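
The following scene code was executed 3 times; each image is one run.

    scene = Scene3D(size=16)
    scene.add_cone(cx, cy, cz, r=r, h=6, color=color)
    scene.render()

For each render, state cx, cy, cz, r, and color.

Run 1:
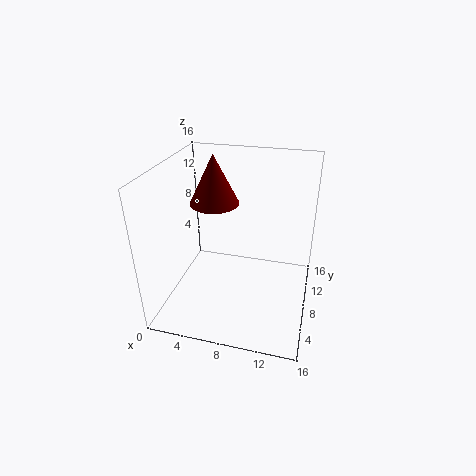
cx = 4, cy = 12, cz = 10, r = 3, color = 'maroon'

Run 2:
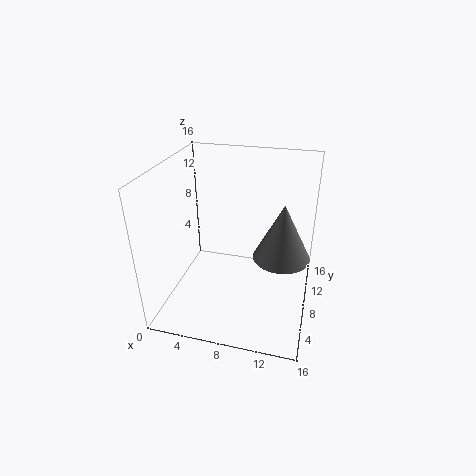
cx = 13, cy = 7, cz = 7, r = 3, color = 'gray'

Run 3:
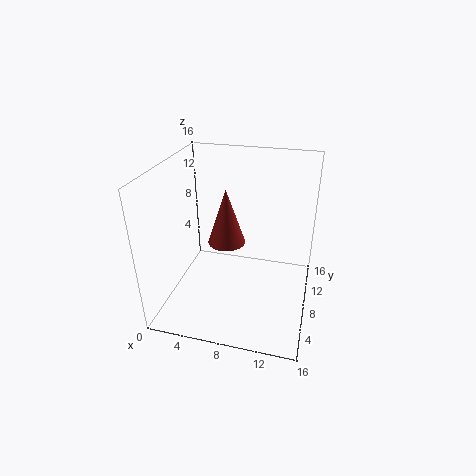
cx = 7, cy = 7, cz = 8, r = 2, color = 'brown'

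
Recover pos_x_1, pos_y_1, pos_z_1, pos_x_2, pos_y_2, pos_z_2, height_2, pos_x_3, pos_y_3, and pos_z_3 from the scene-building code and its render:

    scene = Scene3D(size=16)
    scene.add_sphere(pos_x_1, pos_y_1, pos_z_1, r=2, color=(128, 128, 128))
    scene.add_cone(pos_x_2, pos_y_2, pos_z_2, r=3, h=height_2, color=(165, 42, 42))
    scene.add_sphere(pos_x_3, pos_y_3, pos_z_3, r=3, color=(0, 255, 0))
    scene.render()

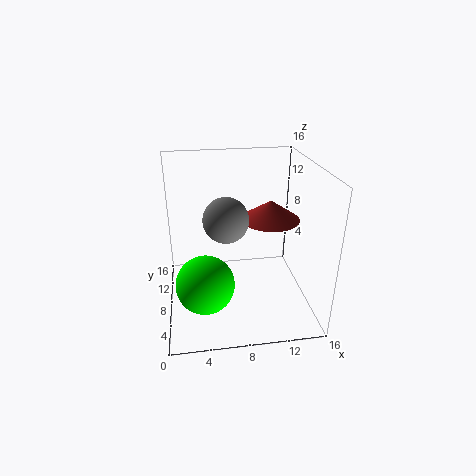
pos_x_1 = 6
pos_y_1 = 2
pos_z_1 = 13
pos_x_2 = 11
pos_y_2 = 6
pos_z_2 = 11
height_2 = 2
pos_x_3 = 4
pos_y_3 = 4
pos_z_3 = 5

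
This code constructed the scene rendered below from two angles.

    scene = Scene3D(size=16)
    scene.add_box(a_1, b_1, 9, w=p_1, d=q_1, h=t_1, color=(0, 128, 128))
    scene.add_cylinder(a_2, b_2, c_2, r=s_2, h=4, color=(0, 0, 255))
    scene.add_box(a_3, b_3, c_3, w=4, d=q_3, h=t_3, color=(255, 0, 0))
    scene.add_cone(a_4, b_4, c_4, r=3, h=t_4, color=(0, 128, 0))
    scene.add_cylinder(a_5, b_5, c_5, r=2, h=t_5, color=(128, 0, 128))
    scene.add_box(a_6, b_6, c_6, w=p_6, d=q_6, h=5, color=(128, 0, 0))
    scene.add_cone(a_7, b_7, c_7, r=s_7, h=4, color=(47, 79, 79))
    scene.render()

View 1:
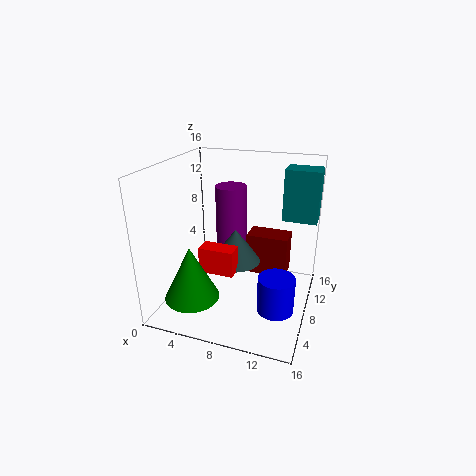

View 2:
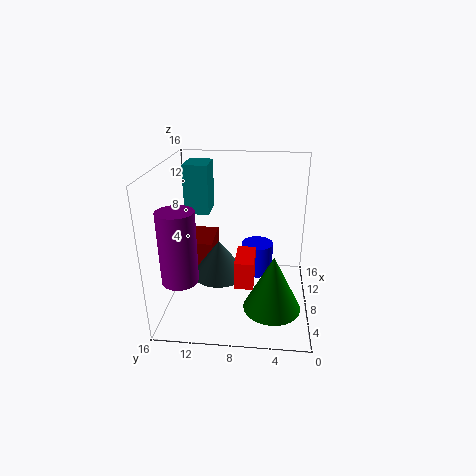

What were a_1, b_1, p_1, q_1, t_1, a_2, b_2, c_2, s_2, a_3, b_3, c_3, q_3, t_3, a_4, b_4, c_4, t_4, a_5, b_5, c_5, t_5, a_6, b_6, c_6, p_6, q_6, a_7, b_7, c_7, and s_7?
a_1 = 12; b_1 = 12; p_1 = 4; q_1 = 3; t_1 = 6; a_2 = 13; b_2 = 6; c_2 = 1; s_2 = 2; a_3 = 4; b_3 = 6; c_3 = 4; q_3 = 2; t_3 = 3; a_4 = 4; b_4 = 4; c_4 = 2; t_4 = 6; a_5 = 5; b_5 = 14; c_5 = 4; t_5 = 8; a_6 = 8; b_6 = 11; c_6 = 2; p_6 = 5; q_6 = 3; a_7 = 7; b_7 = 10; c_7 = 4; s_7 = 3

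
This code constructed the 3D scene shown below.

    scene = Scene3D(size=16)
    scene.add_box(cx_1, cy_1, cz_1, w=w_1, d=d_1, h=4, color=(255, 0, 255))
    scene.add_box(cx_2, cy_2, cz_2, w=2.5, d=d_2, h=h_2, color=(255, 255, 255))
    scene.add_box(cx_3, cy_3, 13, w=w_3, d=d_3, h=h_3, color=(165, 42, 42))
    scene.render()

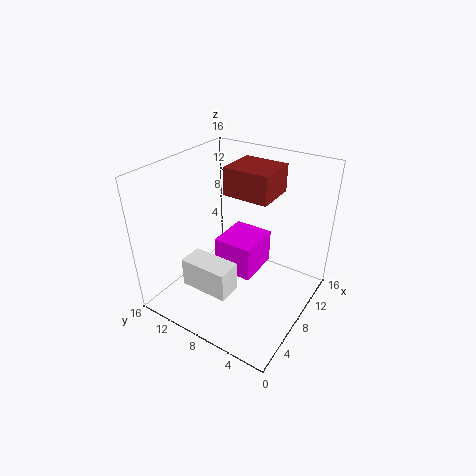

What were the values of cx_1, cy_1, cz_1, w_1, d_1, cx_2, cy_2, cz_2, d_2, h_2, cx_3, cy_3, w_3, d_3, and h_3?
cx_1 = 7; cy_1 = 6; cz_1 = 3.5; w_1 = 5; d_1 = 4.5; cx_2 = 1.5; cy_2 = 5.5; cz_2 = 5; d_2 = 5; h_2 = 3; cx_3 = 7.5; cy_3 = 4.5; w_3 = 4.5; d_3 = 5; h_3 = 3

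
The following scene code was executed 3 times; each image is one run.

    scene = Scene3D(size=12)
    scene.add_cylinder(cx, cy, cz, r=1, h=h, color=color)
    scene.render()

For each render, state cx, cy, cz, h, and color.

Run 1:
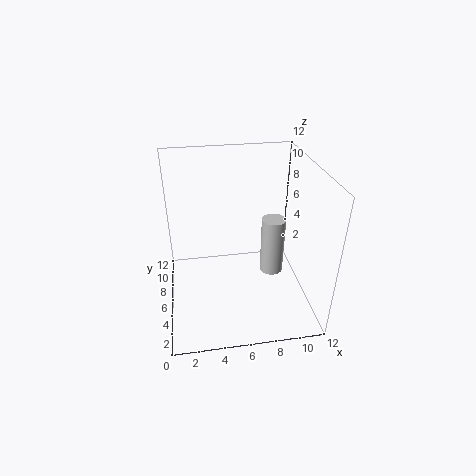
cx = 9; cy = 6; cz = 2.5; h = 5; color = 'lightgray'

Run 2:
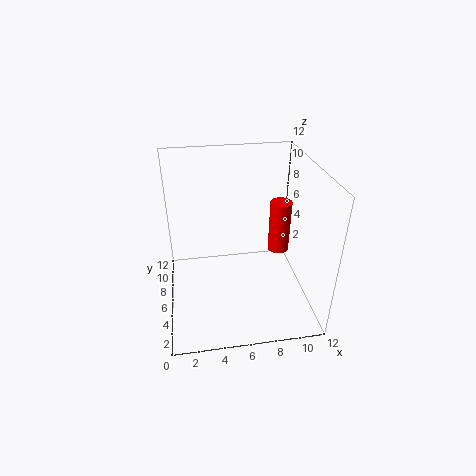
cx = 10.5; cy = 9; cz = 2.5; h = 5; color = 'red'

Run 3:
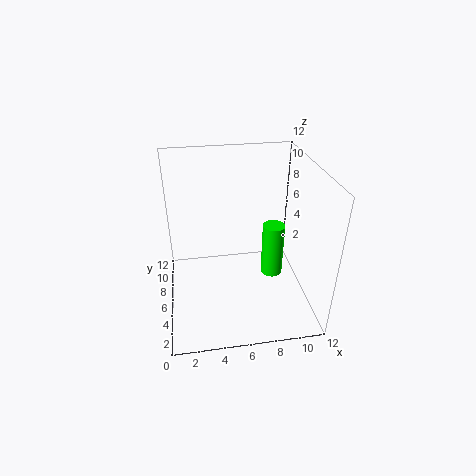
cx = 9.5; cy = 7.5; cz = 1; h = 5; color = 'lime'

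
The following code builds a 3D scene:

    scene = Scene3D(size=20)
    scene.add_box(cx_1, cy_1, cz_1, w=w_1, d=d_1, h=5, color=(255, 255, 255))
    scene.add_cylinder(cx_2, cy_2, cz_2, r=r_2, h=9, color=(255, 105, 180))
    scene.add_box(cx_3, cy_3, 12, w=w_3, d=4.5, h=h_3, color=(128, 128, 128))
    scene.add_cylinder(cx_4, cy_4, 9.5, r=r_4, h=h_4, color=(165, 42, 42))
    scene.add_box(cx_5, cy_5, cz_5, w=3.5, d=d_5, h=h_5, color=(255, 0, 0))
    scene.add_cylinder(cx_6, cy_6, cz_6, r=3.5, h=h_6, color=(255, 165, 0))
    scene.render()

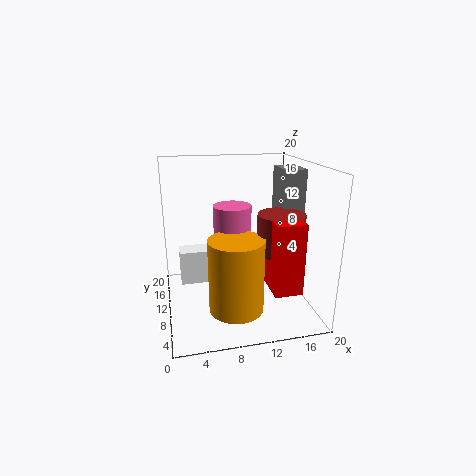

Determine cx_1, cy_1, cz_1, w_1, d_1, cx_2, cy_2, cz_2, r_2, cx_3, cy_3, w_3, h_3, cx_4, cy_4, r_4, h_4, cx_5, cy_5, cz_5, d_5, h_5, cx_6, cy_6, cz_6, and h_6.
cx_1 = 2
cy_1 = 12
cz_1 = 2.5
w_1 = 5.5
d_1 = 3
cx_2 = 9
cy_2 = 9
cz_2 = 6
r_2 = 2.5
cx_3 = 15.5
cy_3 = 7.5
w_3 = 3
h_3 = 7.5
cx_4 = 14.5
cy_4 = 5.5
r_4 = 3
h_4 = 5
cx_5 = 12.5
cy_5 = 1
cz_5 = 5.5
d_5 = 5
h_5 = 9
cx_6 = 8.5
cy_6 = 4.5
cz_6 = 2.5
h_6 = 9.5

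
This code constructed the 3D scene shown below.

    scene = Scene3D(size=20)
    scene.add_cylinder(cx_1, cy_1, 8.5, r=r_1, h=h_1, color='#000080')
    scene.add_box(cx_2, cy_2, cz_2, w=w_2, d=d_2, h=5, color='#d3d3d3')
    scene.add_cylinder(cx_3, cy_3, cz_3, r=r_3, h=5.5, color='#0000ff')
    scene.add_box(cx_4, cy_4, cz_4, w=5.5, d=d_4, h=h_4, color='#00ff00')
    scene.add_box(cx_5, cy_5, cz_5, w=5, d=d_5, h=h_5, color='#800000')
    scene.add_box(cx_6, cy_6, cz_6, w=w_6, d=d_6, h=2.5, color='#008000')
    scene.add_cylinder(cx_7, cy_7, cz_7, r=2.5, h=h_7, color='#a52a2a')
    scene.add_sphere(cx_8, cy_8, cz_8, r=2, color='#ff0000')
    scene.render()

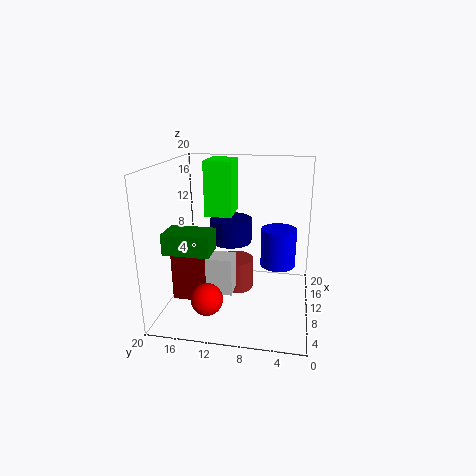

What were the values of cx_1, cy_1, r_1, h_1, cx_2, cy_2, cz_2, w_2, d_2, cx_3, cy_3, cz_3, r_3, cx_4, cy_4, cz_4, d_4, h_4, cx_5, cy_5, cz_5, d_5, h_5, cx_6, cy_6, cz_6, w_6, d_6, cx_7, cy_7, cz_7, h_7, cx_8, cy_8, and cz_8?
cx_1 = 12.5, cy_1 = 11.5, r_1 = 3, h_1 = 3.5, cx_2 = 5.5, cy_2 = 10, cz_2 = 3.5, w_2 = 3, d_2 = 5.5, cx_3 = 12, cy_3 = 4.5, cz_3 = 5.5, r_3 = 2.5, cx_4 = 12.5, cy_4 = 11.5, cz_4 = 12, d_4 = 4, h_4 = 8, cx_5 = 5, cy_5 = 13.5, cz_5 = 2.5, d_5 = 4.5, h_5 = 6.5, cx_6 = 0.5, cy_6 = 11.5, cz_6 = 11, w_6 = 3.5, d_6 = 5.5, cx_7 = 11, cy_7 = 10.5, cz_7 = 2, h_7 = 4.5, cx_8 = 2.5, cy_8 = 12.5, cz_8 = 4.5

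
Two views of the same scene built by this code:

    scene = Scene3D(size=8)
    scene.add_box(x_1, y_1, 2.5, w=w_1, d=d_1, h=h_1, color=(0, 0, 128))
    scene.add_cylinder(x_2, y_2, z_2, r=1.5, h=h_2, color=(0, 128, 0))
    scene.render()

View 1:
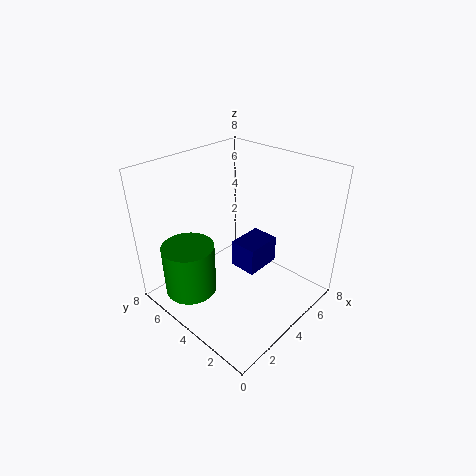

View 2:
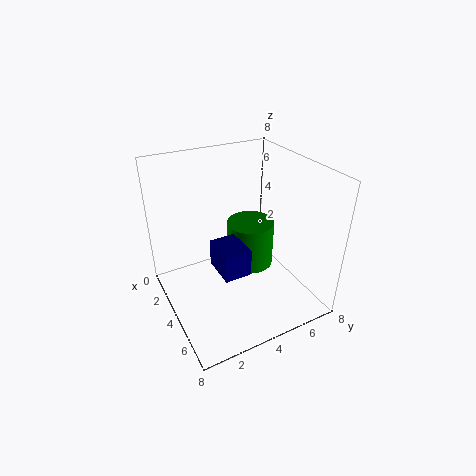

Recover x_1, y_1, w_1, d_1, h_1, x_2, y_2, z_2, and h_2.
x_1 = 3.5, y_1 = 2.5, w_1 = 2, d_1 = 1.5, h_1 = 1.5, x_2 = 2, y_2 = 6, z_2 = 0.5, h_2 = 3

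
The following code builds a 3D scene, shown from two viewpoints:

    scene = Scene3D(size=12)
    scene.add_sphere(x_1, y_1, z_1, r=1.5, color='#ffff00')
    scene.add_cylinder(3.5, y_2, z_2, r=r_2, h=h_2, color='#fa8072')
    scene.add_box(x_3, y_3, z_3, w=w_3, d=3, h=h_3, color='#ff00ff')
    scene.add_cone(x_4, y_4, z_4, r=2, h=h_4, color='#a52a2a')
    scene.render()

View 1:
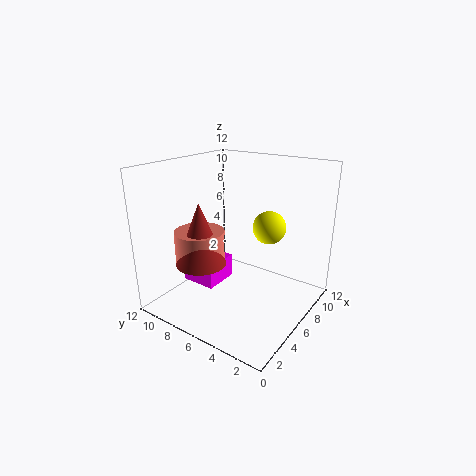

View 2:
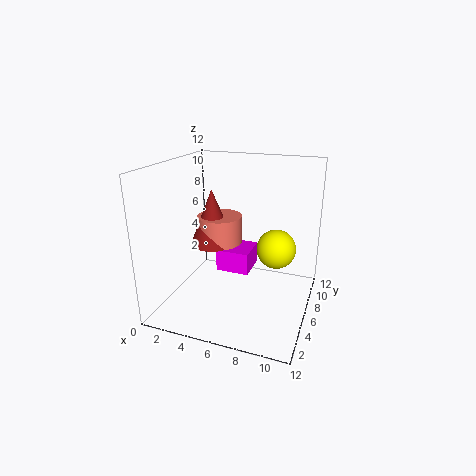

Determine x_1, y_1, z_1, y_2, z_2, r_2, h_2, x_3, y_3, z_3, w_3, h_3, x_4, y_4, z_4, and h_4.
x_1 = 9.5, y_1 = 5, z_1 = 6, y_2 = 8, z_2 = 4.5, r_2 = 2, h_2 = 2.5, x_3 = 3.5, y_3 = 7, z_3 = 2, w_3 = 3, h_3 = 2, x_4 = 3, y_4 = 7.5, z_4 = 4.5, h_4 = 5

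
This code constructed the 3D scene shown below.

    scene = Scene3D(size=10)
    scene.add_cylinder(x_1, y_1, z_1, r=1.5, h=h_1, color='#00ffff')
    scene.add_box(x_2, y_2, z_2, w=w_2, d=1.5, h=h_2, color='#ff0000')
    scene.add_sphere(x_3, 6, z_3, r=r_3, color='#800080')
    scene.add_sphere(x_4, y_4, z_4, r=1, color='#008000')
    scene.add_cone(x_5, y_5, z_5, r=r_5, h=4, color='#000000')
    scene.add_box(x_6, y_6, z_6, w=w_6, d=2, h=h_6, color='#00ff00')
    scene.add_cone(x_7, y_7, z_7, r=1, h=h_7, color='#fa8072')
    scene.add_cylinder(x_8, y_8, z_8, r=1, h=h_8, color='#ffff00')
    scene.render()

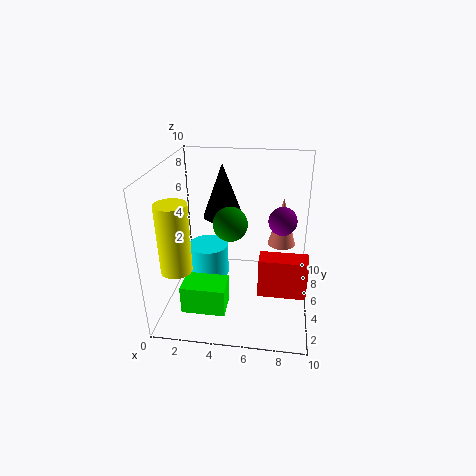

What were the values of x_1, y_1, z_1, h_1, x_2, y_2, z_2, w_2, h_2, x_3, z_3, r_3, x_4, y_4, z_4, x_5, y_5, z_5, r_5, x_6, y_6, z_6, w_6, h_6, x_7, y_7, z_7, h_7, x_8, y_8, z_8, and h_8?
x_1 = 2.5; y_1 = 6.5; z_1 = 1; h_1 = 2.5; x_2 = 6.5; y_2 = 4.5; z_2 = 0.5; w_2 = 3.5; h_2 = 3; x_3 = 8; z_3 = 6; r_3 = 1; x_4 = 5; y_4 = 2; z_4 = 7.5; x_5 = 3.5; y_5 = 7.5; z_5 = 5.5; r_5 = 1.5; x_6 = 1.5; y_6 = 2; z_6 = 0.5; w_6 = 3; h_6 = 2; x_7 = 8; y_7 = 6.5; z_7 = 4; h_7 = 3.5; x_8 = 1.5; y_8 = 2; z_8 = 4; h_8 = 4.5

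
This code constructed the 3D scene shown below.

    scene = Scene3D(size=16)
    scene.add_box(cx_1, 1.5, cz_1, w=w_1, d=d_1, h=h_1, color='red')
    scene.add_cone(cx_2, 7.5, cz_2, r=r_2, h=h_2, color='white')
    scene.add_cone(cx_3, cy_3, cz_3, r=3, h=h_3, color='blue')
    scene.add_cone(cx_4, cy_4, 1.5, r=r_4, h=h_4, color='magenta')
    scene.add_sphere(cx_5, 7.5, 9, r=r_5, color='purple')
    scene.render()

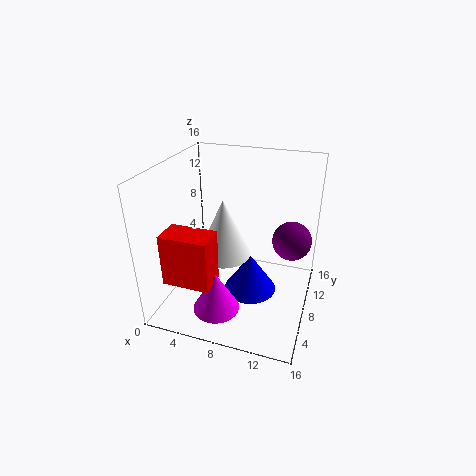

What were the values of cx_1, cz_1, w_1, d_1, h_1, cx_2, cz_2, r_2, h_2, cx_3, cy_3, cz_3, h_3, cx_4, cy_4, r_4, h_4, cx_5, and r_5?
cx_1 = 2
cz_1 = 5
w_1 = 5
d_1 = 3
h_1 = 5.5
cx_2 = 6.5
cz_2 = 6
r_2 = 3
h_2 = 6.5
cx_3 = 9.5
cy_3 = 8
cz_3 = 1.5
h_3 = 4.5
cx_4 = 7
cy_4 = 3.5
r_4 = 2.5
h_4 = 4.5
cx_5 = 14
r_5 = 2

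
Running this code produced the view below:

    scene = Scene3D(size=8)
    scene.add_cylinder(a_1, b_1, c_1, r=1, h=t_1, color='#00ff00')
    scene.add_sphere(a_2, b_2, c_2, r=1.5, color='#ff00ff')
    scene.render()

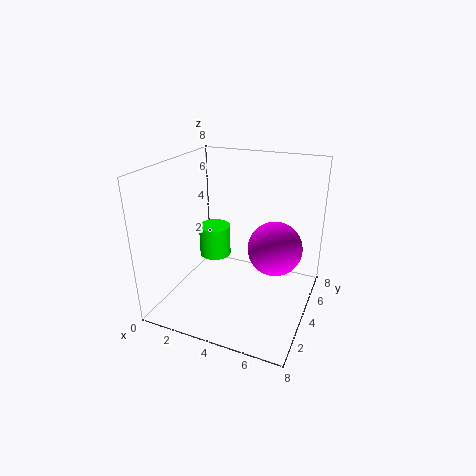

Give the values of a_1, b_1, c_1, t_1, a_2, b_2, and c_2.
a_1 = 1.5
b_1 = 6
c_1 = 1.5
t_1 = 2
a_2 = 6
b_2 = 4.5
c_2 = 3.5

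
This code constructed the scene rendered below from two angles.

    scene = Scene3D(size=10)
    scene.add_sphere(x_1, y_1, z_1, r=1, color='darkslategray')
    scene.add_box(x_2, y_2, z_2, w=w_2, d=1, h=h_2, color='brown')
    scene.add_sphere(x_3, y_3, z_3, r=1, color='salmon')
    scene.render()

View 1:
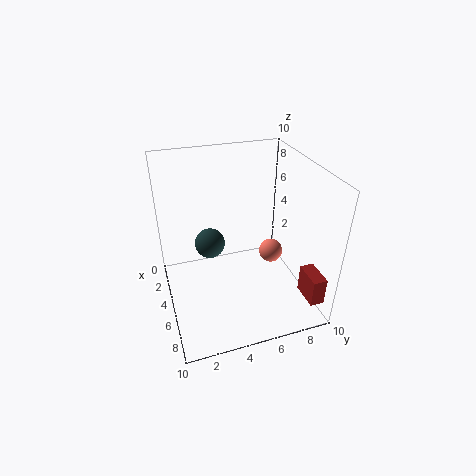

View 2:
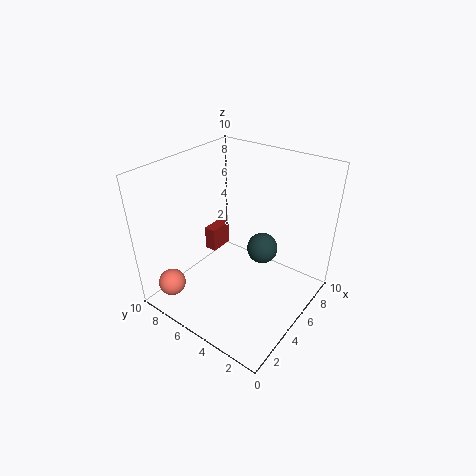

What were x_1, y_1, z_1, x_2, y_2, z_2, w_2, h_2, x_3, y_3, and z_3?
x_1 = 5, y_1 = 3, z_1 = 5, x_2 = 7, y_2 = 9, z_2 = 1, w_2 = 2, h_2 = 2, x_3 = 2, y_3 = 9, z_3 = 1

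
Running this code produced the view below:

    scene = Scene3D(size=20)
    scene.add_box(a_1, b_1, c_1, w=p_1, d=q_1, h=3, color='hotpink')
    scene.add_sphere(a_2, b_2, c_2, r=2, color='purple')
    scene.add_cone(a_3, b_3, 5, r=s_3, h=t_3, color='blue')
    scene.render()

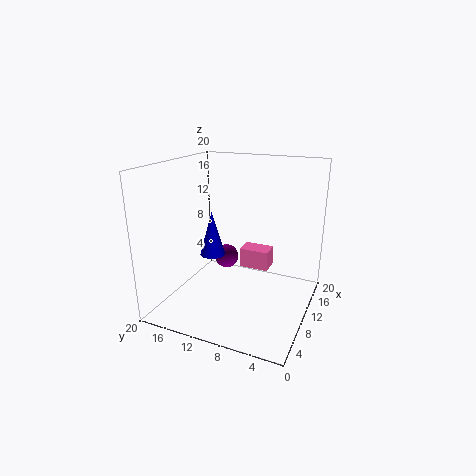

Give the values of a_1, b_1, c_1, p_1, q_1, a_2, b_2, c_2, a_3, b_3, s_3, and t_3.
a_1 = 14; b_1 = 7; c_1 = 3.5; p_1 = 3; q_1 = 4.5; a_2 = 17.5; b_2 = 15.5; c_2 = 3; a_3 = 13.5; b_3 = 16; s_3 = 2; t_3 = 7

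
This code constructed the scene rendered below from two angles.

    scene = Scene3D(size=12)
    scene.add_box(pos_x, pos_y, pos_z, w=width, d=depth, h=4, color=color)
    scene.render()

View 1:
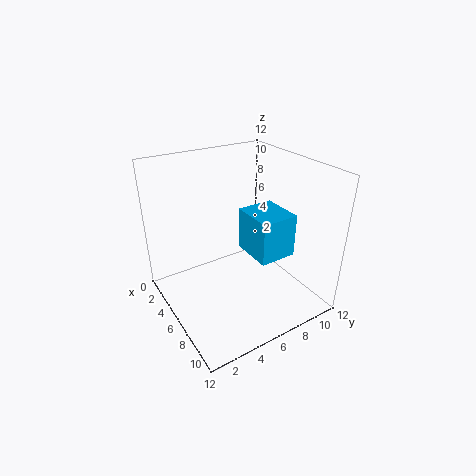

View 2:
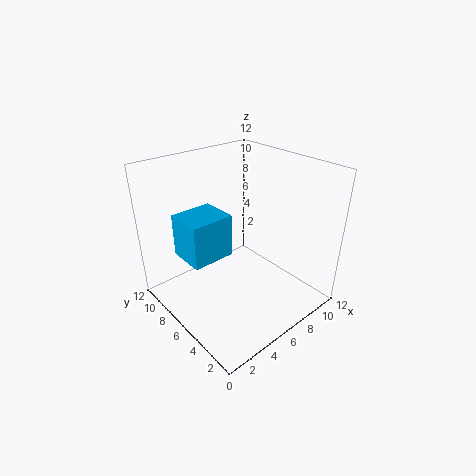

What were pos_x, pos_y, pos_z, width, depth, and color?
pos_x = 3, pos_y = 8, pos_z = 3, width = 4, depth = 3.5, color = 'deepskyblue'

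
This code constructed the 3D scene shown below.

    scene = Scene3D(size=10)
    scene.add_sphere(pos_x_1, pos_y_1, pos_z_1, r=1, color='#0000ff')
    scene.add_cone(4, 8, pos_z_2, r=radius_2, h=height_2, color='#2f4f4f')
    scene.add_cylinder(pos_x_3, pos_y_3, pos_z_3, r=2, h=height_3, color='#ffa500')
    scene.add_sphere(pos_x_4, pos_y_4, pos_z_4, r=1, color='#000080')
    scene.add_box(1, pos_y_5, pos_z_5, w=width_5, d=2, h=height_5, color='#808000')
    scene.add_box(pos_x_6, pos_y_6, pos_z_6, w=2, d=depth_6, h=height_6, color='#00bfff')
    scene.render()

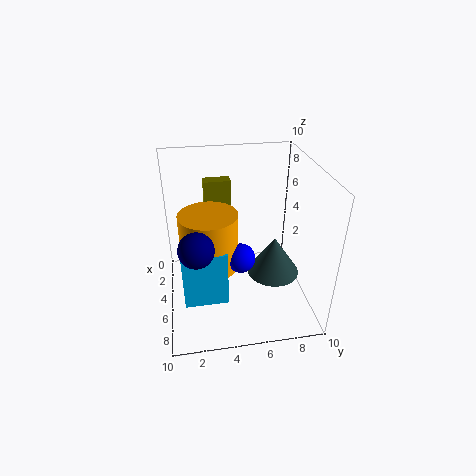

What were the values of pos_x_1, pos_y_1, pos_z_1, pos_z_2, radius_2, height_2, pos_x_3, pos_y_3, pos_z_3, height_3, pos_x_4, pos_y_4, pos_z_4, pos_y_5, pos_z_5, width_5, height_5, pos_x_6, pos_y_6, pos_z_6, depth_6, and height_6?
pos_x_1 = 6; pos_y_1 = 5; pos_z_1 = 4; pos_z_2 = 1; radius_2 = 2; height_2 = 3; pos_x_3 = 5; pos_y_3 = 3; pos_z_3 = 3; height_3 = 4; pos_x_4 = 9; pos_y_4 = 2; pos_z_4 = 7; pos_y_5 = 3; pos_z_5 = 6; width_5 = 1; height_5 = 2; pos_x_6 = 5; pos_y_6 = 1; pos_z_6 = 1; depth_6 = 3; height_6 = 4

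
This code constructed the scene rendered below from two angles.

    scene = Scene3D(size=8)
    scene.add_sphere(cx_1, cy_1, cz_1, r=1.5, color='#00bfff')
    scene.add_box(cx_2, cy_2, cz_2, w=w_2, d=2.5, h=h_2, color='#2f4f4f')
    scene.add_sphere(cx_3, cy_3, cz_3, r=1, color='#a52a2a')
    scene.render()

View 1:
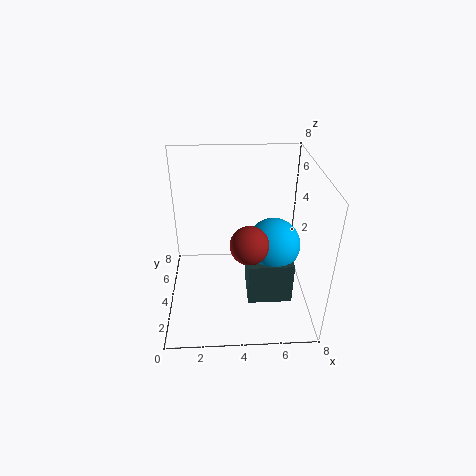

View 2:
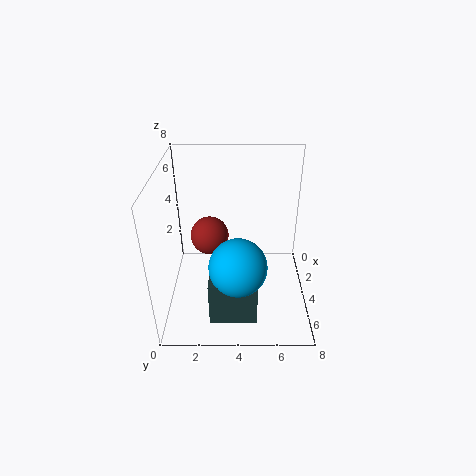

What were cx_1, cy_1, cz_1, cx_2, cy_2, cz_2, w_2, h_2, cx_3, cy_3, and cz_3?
cx_1 = 6; cy_1 = 4; cz_1 = 3.5; cx_2 = 4.5; cy_2 = 2.5; cz_2 = 0.5; w_2 = 2.5; h_2 = 2.5; cx_3 = 4.5; cy_3 = 2.5; cz_3 = 4.5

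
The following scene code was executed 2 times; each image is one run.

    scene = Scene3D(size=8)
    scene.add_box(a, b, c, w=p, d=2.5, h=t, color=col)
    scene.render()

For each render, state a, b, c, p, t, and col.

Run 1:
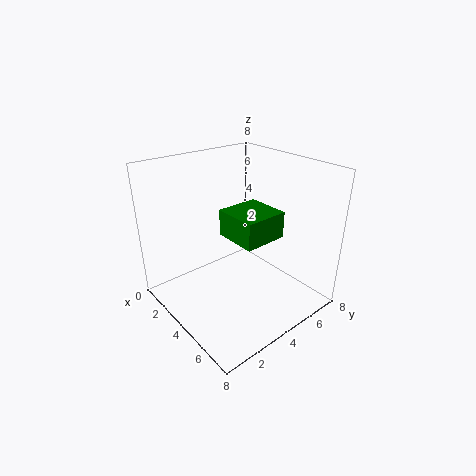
a = 3
b = 3.5
c = 4
p = 2.5
t = 1.5
col = 'green'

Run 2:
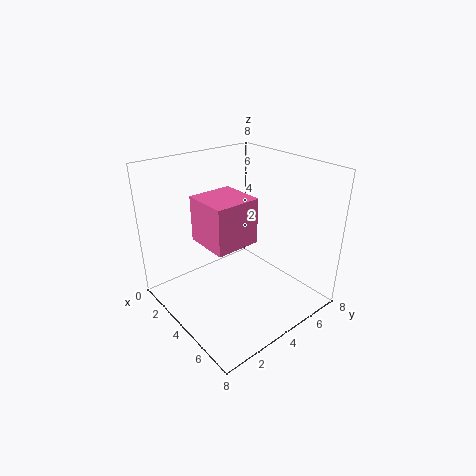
a = 2.5
b = 2
c = 4
p = 2.5
t = 2.5
col = 'hotpink'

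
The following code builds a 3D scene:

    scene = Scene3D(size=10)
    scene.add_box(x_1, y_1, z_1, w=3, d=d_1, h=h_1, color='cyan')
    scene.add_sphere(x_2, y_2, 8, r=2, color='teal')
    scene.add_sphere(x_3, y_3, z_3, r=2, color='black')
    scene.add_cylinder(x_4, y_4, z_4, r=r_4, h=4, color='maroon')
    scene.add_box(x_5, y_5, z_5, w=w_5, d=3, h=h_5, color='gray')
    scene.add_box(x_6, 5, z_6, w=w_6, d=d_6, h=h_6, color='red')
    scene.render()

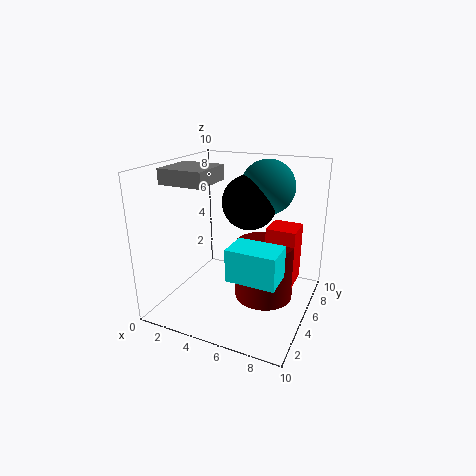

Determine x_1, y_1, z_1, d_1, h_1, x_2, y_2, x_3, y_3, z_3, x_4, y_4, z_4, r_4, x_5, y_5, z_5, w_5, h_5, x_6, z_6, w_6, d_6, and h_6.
x_1 = 6
y_1 = 1
z_1 = 4
d_1 = 2
h_1 = 2
x_2 = 6
y_2 = 8
x_3 = 5
y_3 = 7
z_3 = 7
x_4 = 7
y_4 = 5
z_4 = 1
r_4 = 2
x_5 = 1
y_5 = 2
z_5 = 9
w_5 = 3
h_5 = 1
x_6 = 7
z_6 = 2
w_6 = 2
d_6 = 2
h_6 = 4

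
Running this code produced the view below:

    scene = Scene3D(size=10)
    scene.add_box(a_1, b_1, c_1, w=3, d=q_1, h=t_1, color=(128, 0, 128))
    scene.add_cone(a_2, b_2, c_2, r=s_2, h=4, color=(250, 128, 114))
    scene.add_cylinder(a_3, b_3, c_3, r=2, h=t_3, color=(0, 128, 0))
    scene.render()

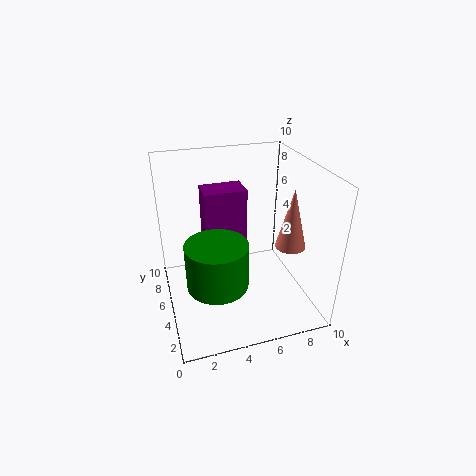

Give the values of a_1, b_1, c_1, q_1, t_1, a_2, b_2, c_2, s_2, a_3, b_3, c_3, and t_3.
a_1 = 3
b_1 = 6
c_1 = 4
q_1 = 2
t_1 = 4
a_2 = 8
b_2 = 3
c_2 = 5
s_2 = 1
a_3 = 3
b_3 = 3
c_3 = 3
t_3 = 3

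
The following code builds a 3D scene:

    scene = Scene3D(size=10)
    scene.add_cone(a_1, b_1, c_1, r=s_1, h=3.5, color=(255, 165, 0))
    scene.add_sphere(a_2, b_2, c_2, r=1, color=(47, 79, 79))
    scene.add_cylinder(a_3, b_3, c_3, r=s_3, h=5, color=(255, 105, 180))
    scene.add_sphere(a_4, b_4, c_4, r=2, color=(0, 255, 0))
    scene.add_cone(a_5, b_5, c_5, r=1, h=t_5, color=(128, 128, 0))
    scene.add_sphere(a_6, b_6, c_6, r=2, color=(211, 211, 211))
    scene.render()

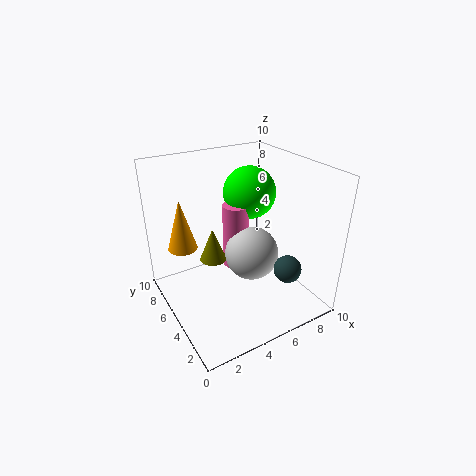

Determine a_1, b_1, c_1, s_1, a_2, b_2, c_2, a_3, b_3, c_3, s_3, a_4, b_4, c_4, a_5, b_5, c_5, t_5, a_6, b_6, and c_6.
a_1 = 1.5; b_1 = 6.5; c_1 = 4.5; s_1 = 1; a_2 = 8; b_2 = 3; c_2 = 2.5; a_3 = 6; b_3 = 7; c_3 = 1.5; s_3 = 1; a_4 = 7.5; b_4 = 7.5; c_4 = 7; a_5 = 4; b_5 = 7; c_5 = 2.5; t_5 = 2.5; a_6 = 6.5; b_6 = 5.5; c_6 = 3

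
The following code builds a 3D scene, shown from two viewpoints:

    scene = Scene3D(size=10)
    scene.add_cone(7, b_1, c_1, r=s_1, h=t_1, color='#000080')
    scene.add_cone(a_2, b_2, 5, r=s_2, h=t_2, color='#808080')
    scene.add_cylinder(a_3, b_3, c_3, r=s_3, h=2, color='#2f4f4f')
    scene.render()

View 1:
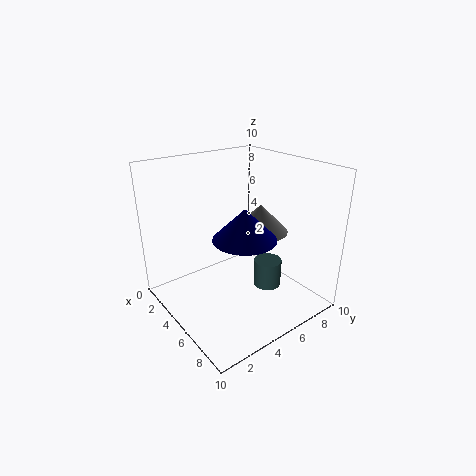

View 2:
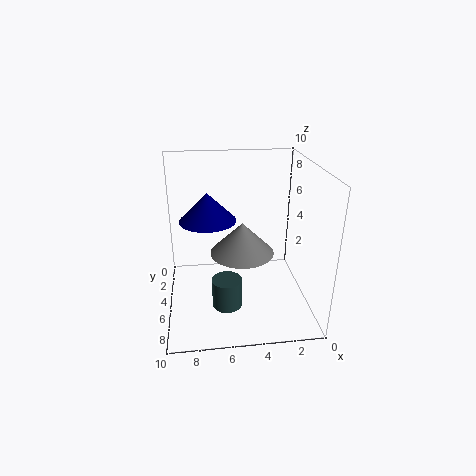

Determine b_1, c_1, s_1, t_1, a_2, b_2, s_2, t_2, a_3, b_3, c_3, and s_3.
b_1 = 4
c_1 = 6
s_1 = 2
t_1 = 2
a_2 = 5
b_2 = 7
s_2 = 2
t_2 = 2
a_3 = 6
b_3 = 7
c_3 = 1
s_3 = 1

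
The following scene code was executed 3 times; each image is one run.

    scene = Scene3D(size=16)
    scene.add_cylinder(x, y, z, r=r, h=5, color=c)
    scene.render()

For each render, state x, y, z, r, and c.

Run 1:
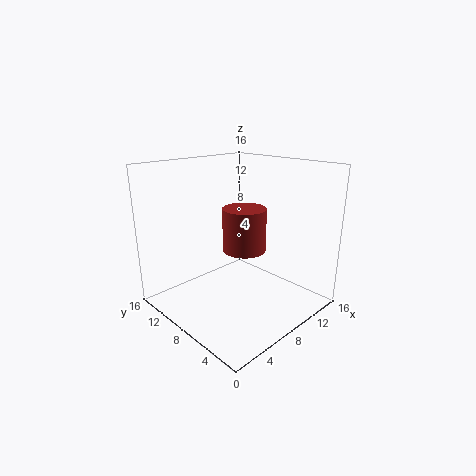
x = 9.5, y = 8.5, z = 6, r = 2.5, c = 'brown'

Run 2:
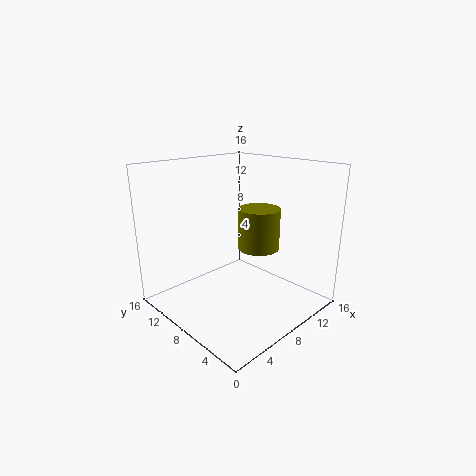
x = 12, y = 8.5, z = 5.5, r = 2.5, c = 'olive'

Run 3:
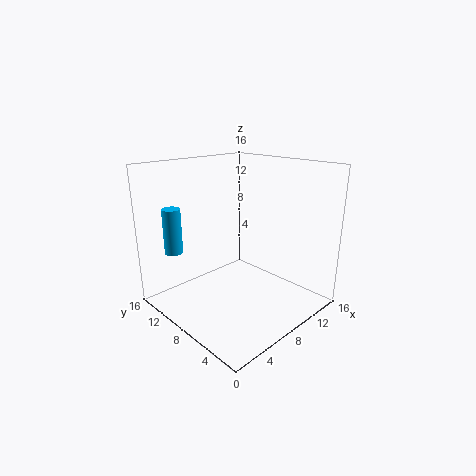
x = 2.5, y = 12.5, z = 6.5, r = 1, c = 'deepskyblue'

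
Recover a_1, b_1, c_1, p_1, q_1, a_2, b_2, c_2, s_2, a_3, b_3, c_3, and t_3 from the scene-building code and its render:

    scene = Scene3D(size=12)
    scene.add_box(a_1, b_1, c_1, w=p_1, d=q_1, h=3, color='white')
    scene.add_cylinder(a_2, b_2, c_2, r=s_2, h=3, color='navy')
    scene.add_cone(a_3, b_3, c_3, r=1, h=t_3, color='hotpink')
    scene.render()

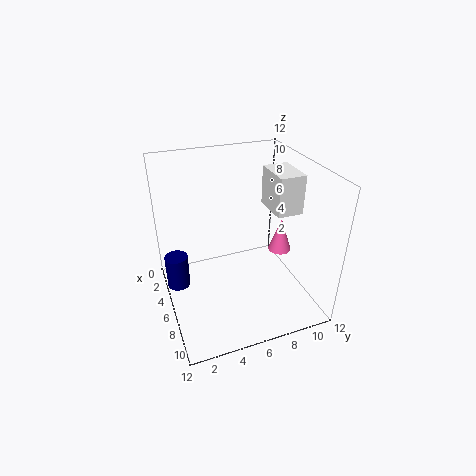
a_1 = 6, b_1 = 8, c_1 = 9, p_1 = 3, q_1 = 2, a_2 = 4, b_2 = 1, c_2 = 1, s_2 = 1, a_3 = 6, b_3 = 10, c_3 = 4, t_3 = 3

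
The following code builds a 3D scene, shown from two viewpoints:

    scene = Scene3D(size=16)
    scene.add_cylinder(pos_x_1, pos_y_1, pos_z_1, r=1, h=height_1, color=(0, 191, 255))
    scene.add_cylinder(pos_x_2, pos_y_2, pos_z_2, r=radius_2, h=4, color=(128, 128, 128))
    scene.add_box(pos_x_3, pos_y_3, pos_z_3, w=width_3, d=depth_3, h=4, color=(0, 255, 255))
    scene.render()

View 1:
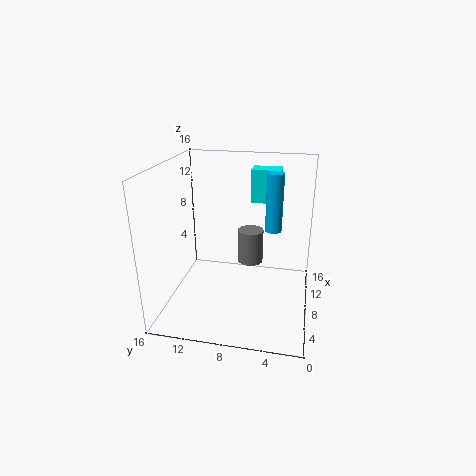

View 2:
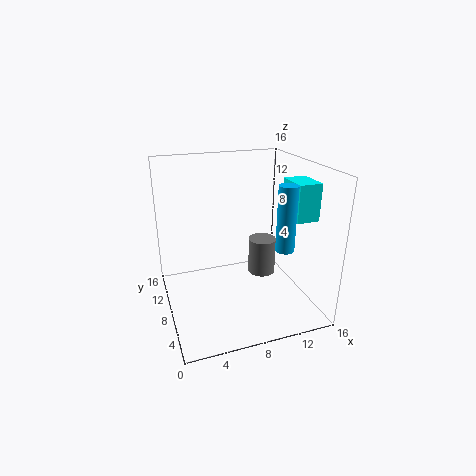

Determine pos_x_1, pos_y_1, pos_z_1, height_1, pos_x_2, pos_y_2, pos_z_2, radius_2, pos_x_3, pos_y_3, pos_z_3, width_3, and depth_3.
pos_x_1 = 12, pos_y_1 = 4.5, pos_z_1 = 7.5, height_1 = 7, pos_x_2 = 10.5, pos_y_2 = 7, pos_z_2 = 4, radius_2 = 1.5, pos_x_3 = 13, pos_y_3 = 4, pos_z_3 = 10.5, width_3 = 2.5, depth_3 = 3.5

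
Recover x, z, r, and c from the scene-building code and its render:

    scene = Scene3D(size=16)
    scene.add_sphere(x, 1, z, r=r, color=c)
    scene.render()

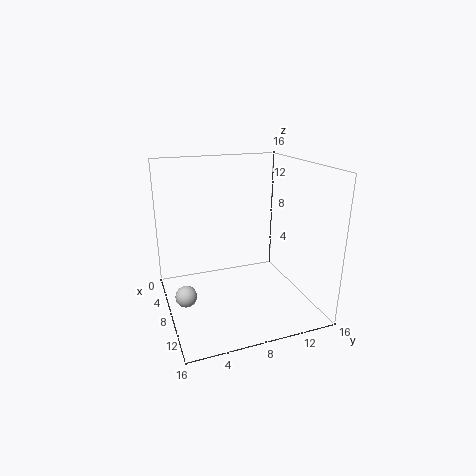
x = 13; z = 5; r = 1; c = 'lightgray'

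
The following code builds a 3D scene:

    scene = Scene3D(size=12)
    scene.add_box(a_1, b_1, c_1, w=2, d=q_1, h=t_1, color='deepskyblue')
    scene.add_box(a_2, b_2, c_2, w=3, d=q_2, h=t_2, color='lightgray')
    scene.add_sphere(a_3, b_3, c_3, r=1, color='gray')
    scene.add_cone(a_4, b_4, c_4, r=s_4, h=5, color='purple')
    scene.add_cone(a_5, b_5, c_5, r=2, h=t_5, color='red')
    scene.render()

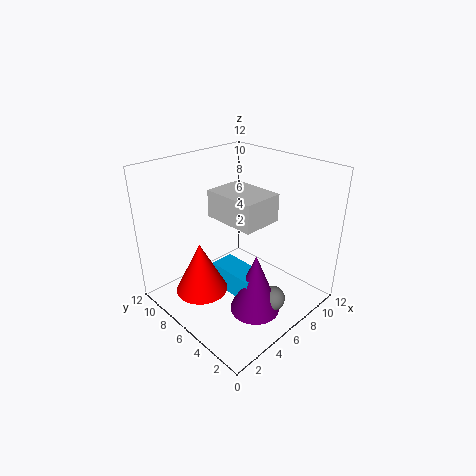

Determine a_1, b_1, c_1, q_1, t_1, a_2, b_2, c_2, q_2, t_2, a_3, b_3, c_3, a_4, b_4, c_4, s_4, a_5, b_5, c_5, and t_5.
a_1 = 4, b_1 = 3, c_1 = 2, q_1 = 4, t_1 = 2, a_2 = 3, b_2 = 2, c_2 = 9, q_2 = 4, t_2 = 2, a_3 = 6, b_3 = 2, c_3 = 2, a_4 = 5, b_4 = 3, c_4 = 1, s_4 = 2, a_5 = 2, b_5 = 6, c_5 = 3, t_5 = 4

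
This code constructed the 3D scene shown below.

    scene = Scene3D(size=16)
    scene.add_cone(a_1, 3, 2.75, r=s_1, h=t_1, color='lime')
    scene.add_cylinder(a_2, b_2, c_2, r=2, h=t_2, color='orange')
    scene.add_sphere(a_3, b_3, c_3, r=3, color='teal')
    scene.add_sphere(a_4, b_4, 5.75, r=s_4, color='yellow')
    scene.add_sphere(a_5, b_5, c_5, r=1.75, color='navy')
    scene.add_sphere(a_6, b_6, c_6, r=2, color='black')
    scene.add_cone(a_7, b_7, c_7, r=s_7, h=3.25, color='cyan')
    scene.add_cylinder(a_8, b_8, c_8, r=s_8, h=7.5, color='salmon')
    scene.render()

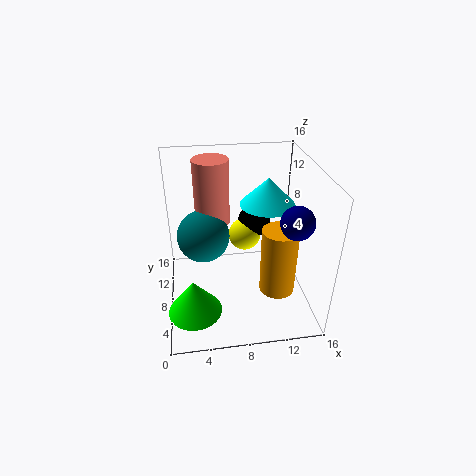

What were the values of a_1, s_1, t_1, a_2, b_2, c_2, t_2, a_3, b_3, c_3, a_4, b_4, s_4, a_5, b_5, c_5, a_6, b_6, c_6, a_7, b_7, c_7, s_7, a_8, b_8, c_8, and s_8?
a_1 = 2.75
s_1 = 2.75
t_1 = 3.75
a_2 = 12.25
b_2 = 6
c_2 = 2
t_2 = 7.75
a_3 = 4.25
b_3 = 9.75
c_3 = 7.5
a_4 = 9.5
b_4 = 12.25
s_4 = 2
a_5 = 13.5
b_5 = 4.75
c_5 = 11.25
a_6 = 10.75
b_6 = 12.75
c_6 = 7.25
a_7 = 12
b_7 = 11.25
c_7 = 10.25
s_7 = 3.25
a_8 = 5.5
b_8 = 11.25
c_8 = 8.5
s_8 = 2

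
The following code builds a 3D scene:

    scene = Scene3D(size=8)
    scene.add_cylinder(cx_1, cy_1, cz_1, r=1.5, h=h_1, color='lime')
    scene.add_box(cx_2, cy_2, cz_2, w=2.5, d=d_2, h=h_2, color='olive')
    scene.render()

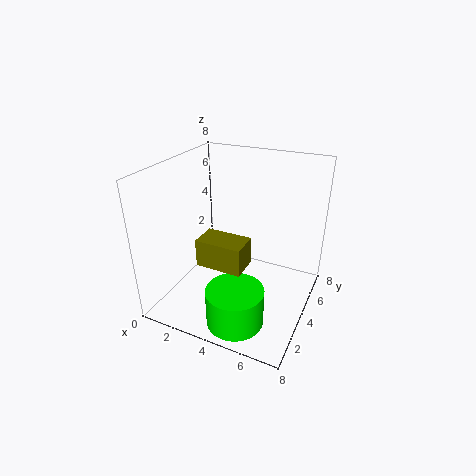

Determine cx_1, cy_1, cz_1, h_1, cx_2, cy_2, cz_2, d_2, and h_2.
cx_1 = 5; cy_1 = 1.5; cz_1 = 0.5; h_1 = 2; cx_2 = 2.5; cy_2 = 2; cz_2 = 3; d_2 = 1.5; h_2 = 1.5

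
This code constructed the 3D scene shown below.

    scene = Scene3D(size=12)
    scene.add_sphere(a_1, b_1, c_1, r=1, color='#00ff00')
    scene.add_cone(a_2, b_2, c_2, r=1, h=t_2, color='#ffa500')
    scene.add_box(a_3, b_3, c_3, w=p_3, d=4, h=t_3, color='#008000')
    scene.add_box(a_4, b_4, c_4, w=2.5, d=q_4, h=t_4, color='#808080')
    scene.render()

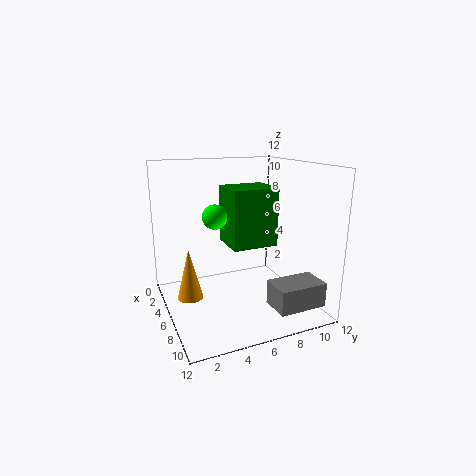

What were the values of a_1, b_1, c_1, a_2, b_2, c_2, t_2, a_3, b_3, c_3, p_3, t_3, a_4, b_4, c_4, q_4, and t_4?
a_1 = 6
b_1 = 4
c_1 = 8
a_2 = 7
b_2 = 1.5
c_2 = 2
t_2 = 4
a_3 = 3
b_3 = 5.5
c_3 = 5
p_3 = 3.5
t_3 = 5
a_4 = 8.5
b_4 = 7.5
c_4 = 1
q_4 = 4
t_4 = 2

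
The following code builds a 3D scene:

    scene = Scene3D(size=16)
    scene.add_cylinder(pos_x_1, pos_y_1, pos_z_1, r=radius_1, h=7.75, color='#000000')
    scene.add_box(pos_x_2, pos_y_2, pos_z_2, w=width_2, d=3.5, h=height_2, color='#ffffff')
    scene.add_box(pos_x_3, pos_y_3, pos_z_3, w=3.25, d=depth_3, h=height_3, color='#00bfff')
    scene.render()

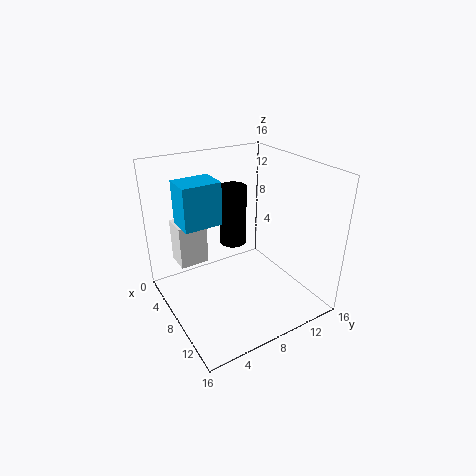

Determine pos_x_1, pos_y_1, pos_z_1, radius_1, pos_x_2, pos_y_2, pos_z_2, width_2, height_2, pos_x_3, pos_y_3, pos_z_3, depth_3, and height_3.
pos_x_1 = 2.25
pos_y_1 = 10.75
pos_z_1 = 4
radius_1 = 1.75
pos_x_2 = 0.75
pos_y_2 = 2.75
pos_z_2 = 3.25
width_2 = 3
height_2 = 5.25
pos_x_3 = 4
pos_y_3 = 2.25
pos_z_3 = 9.75
depth_3 = 4.25
height_3 = 4.75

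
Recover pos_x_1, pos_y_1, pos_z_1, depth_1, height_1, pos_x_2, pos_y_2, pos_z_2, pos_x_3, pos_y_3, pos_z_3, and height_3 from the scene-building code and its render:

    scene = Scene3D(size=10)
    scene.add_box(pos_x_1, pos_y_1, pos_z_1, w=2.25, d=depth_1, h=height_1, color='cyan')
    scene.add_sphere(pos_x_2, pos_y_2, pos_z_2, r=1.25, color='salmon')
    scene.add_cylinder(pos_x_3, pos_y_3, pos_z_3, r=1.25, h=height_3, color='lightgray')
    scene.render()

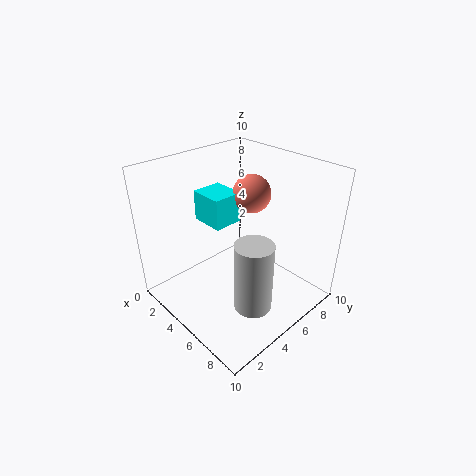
pos_x_1 = 3, pos_y_1 = 3, pos_z_1 = 6.5, depth_1 = 2, height_1 = 2, pos_x_2 = 5.5, pos_y_2 = 5.75, pos_z_2 = 8.25, pos_x_3 = 7.75, pos_y_3 = 3.75, pos_z_3 = 1.5, height_3 = 4.75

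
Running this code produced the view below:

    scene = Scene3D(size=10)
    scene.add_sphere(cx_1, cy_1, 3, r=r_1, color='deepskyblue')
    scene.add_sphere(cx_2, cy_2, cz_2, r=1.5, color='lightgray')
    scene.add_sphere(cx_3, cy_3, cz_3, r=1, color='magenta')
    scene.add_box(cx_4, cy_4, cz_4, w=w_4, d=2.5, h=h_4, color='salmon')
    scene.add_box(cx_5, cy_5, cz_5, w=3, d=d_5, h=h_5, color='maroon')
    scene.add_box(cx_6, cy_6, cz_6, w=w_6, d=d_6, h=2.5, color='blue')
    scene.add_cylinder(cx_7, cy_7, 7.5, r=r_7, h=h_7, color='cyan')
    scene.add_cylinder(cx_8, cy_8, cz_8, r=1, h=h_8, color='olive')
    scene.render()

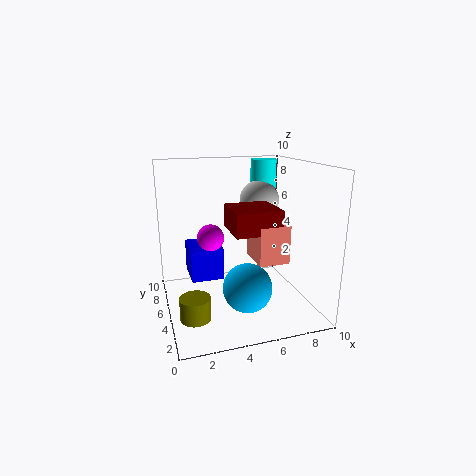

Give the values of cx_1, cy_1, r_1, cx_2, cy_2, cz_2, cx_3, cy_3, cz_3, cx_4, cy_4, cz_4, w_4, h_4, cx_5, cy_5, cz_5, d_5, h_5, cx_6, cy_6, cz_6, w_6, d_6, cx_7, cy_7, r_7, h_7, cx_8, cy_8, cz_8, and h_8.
cx_1 = 4.5
cy_1 = 1.5
r_1 = 1.5
cx_2 = 7.5
cy_2 = 7.5
cz_2 = 7
cx_3 = 3.5
cy_3 = 7
cz_3 = 4.5
cx_4 = 5.5
cy_4 = 2
cz_4 = 4
w_4 = 2
h_4 = 2.5
cx_5 = 4
cy_5 = 2
cz_5 = 6
d_5 = 3
h_5 = 1.5
cx_6 = 2
cy_6 = 7
cz_6 = 1
w_6 = 2.5
d_6 = 3
cx_7 = 8
cy_7 = 8
r_7 = 1
h_7 = 2.5
cx_8 = 1.5
cy_8 = 3
cz_8 = 0.5
h_8 = 1.5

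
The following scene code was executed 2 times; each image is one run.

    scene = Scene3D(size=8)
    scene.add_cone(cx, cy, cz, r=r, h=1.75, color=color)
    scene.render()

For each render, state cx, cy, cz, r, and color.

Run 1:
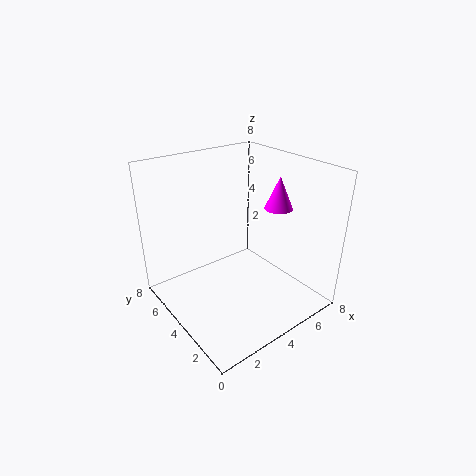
cx = 5.75, cy = 2.75, cz = 5.75, r = 0.75, color = 'magenta'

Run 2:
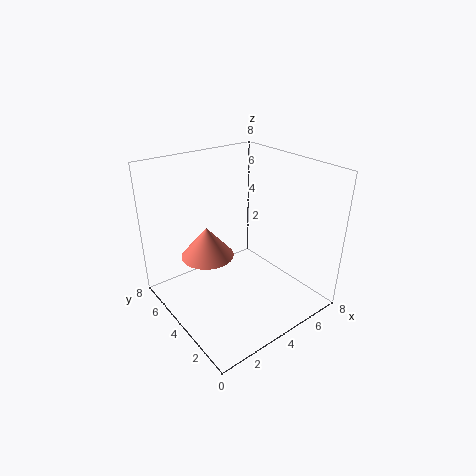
cx = 2.75, cy = 5.25, cz = 2.75, r = 1.5, color = 'salmon'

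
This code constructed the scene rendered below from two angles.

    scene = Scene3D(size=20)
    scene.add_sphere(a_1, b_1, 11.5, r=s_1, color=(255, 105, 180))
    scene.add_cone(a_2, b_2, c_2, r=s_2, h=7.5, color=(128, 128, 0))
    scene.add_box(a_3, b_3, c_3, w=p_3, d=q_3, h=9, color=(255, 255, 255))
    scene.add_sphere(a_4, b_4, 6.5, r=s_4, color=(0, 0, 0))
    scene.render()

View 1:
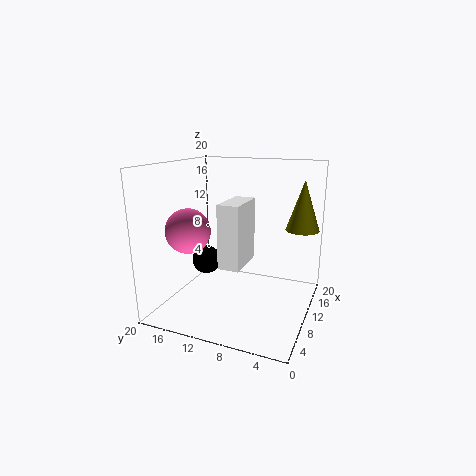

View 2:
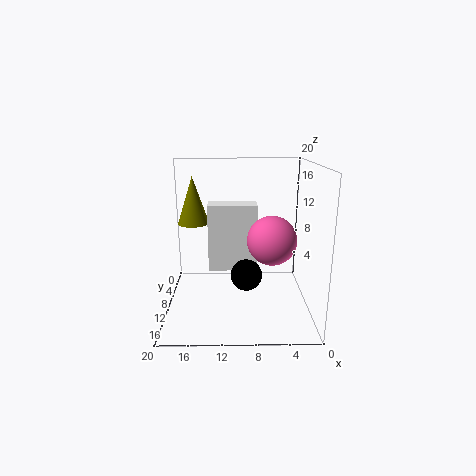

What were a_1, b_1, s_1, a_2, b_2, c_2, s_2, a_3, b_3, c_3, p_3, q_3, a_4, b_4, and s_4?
a_1 = 6; b_1 = 15.5; s_1 = 3; a_2 = 17; b_2 = 2.5; c_2 = 10; s_2 = 2.5; a_3 = 7.5; b_3 = 9; c_3 = 6; p_3 = 6.5; q_3 = 3; a_4 = 9; b_4 = 14.5; s_4 = 2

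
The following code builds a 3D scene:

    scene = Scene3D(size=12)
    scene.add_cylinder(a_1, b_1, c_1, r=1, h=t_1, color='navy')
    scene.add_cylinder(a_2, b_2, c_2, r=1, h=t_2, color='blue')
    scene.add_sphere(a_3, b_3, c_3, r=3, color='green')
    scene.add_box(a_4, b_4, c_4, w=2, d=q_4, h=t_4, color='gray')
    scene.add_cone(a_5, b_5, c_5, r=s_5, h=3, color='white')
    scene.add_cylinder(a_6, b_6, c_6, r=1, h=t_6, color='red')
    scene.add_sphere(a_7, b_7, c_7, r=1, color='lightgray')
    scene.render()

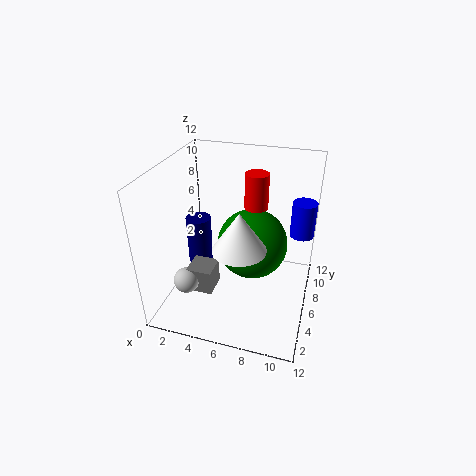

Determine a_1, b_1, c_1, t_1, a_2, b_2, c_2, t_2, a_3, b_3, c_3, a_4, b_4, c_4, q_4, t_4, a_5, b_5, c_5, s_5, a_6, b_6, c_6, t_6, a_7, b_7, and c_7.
a_1 = 3, b_1 = 5, c_1 = 4, t_1 = 4, a_2 = 11, b_2 = 8, c_2 = 6, t_2 = 3, a_3 = 7, b_3 = 7, c_3 = 5, a_4 = 3, b_4 = 2, c_4 = 3, q_4 = 2, t_4 = 2, a_5 = 7, b_5 = 3, c_5 = 7, s_5 = 2, a_6 = 7, b_6 = 8, c_6 = 8, t_6 = 3, a_7 = 3, b_7 = 2, c_7 = 4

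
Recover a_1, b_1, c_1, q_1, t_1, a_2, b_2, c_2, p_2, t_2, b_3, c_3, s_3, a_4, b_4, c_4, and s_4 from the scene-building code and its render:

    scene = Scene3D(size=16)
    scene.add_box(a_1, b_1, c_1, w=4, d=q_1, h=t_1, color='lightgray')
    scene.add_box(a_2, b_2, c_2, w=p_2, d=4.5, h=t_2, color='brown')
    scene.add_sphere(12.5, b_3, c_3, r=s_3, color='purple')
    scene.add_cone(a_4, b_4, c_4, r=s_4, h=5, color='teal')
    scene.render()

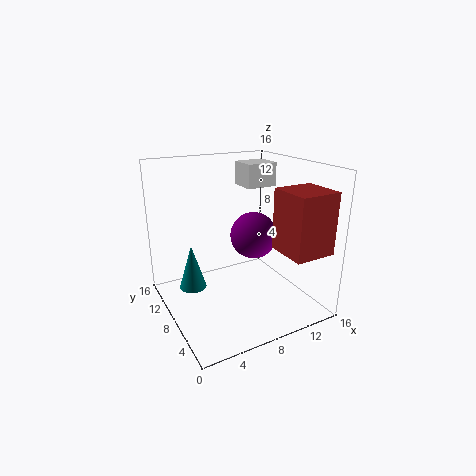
a_1 = 12, b_1 = 12.5, c_1 = 12, q_1 = 3.5, t_1 = 3, a_2 = 10.5, b_2 = 0.5, c_2 = 7.5, p_2 = 4.5, t_2 = 6.5, b_3 = 12, c_3 = 6, s_3 = 3, a_4 = 3, b_4 = 9.5, c_4 = 2.5, s_4 = 1.5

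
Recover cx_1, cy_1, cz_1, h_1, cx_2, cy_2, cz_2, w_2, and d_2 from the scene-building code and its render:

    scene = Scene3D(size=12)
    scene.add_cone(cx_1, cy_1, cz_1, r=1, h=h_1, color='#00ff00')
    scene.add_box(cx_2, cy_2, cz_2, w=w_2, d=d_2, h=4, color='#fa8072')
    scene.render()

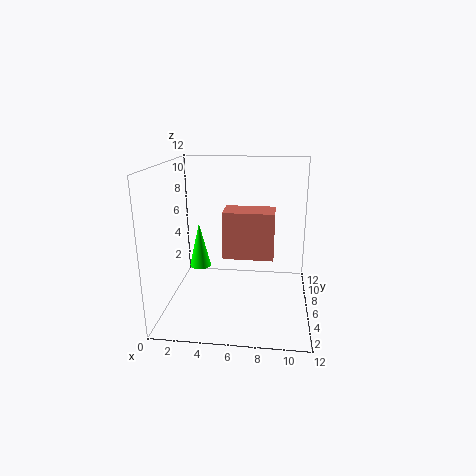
cx_1 = 2
cy_1 = 8.75
cz_1 = 2
h_1 = 4.25
cx_2 = 4.75
cy_2 = 5.5
cz_2 = 4.25
w_2 = 4.25
d_2 = 2.5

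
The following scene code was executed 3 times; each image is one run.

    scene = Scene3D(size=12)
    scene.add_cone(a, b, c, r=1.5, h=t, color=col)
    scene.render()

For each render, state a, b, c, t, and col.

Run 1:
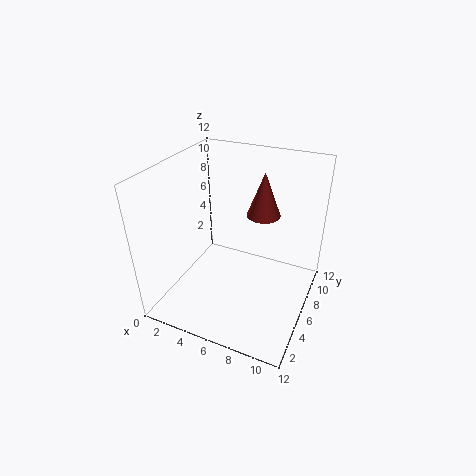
a = 7
b = 9.25
c = 6.75
t = 4
col = 'brown'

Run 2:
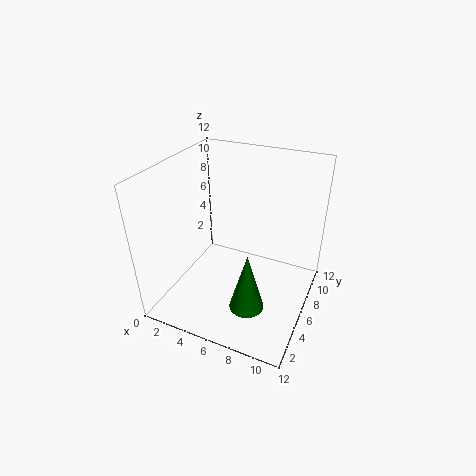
a = 7.5
b = 4.5
c = 0.25
t = 5.25
col = 'green'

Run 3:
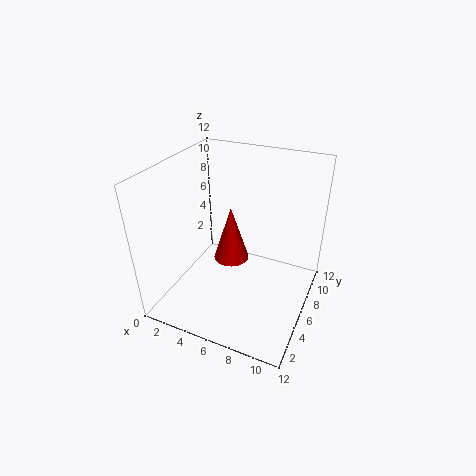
a = 5.25
b = 6.25
c = 3.75
t = 4.75
col = 'red'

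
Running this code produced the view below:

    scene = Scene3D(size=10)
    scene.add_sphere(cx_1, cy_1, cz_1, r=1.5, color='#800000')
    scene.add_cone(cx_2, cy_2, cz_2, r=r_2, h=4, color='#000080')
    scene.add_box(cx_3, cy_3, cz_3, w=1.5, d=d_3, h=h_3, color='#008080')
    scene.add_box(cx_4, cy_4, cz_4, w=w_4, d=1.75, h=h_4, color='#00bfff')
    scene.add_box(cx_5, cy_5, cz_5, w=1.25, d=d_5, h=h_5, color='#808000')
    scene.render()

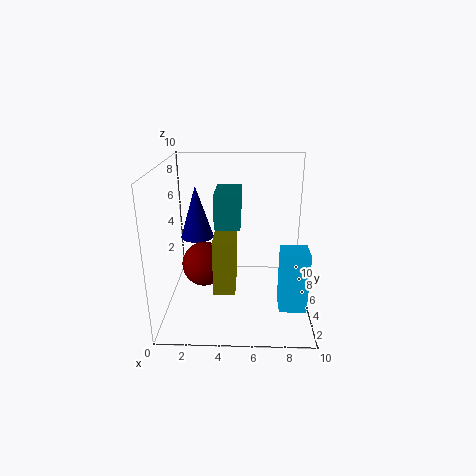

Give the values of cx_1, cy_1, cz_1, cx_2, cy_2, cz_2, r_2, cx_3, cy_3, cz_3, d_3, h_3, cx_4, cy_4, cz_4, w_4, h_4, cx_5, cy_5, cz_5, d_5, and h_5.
cx_1 = 2.75; cy_1 = 4; cz_1 = 3.5; cx_2 = 1.75; cy_2 = 7.5; cz_2 = 4; r_2 = 1.25; cx_3 = 3.75; cy_3 = 1.5; cz_3 = 7; d_3 = 2.75; h_3 = 2; cx_4 = 7.75; cy_4 = 1.75; cz_4 = 1.25; w_4 = 1.75; h_4 = 4; cx_5 = 3.75; cy_5 = 0.25; cz_5 = 3.5; d_5 = 2.25; h_5 = 3.25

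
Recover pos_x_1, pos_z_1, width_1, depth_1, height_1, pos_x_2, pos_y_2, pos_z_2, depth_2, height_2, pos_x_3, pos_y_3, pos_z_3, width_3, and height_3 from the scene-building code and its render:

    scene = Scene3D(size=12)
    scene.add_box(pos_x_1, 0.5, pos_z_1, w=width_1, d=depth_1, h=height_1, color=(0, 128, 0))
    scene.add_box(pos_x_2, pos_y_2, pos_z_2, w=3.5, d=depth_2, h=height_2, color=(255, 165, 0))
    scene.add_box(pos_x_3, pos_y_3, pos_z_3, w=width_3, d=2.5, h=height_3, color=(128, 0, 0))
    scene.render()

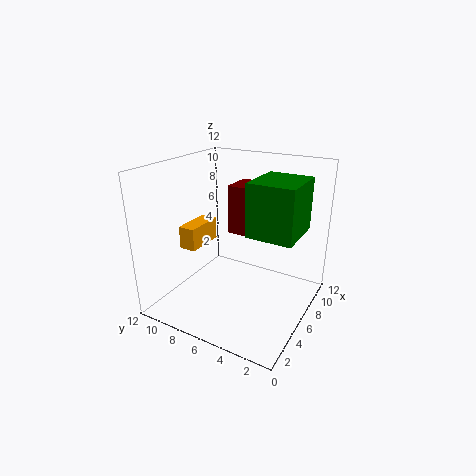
pos_x_1 = 3.5, pos_z_1 = 7.5, width_1 = 4, depth_1 = 3.5, height_1 = 4, pos_x_2 = 4.5, pos_y_2 = 9.5, pos_z_2 = 4.5, depth_2 = 1.5, height_2 = 2, pos_x_3 = 8.5, pos_y_3 = 6, pos_z_3 = 5, width_3 = 3, height_3 = 4.5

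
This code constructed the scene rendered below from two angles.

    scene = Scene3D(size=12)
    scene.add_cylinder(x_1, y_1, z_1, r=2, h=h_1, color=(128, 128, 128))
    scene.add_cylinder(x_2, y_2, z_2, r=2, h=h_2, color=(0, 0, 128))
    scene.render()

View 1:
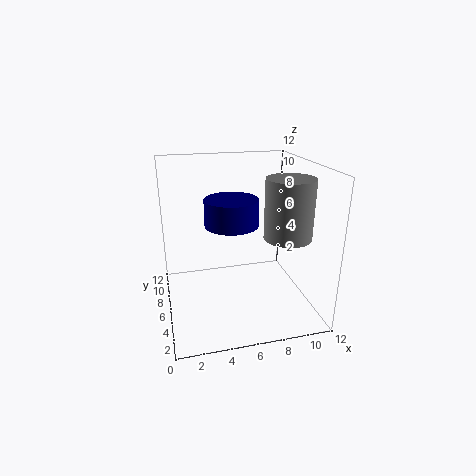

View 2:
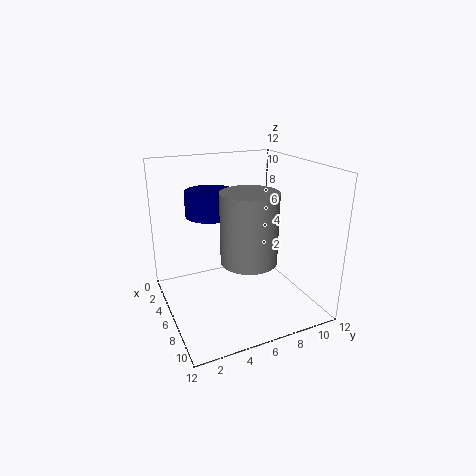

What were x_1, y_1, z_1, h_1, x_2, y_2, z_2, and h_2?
x_1 = 10, y_1 = 5, z_1 = 6, h_1 = 5, x_2 = 5, y_2 = 4, z_2 = 8, h_2 = 2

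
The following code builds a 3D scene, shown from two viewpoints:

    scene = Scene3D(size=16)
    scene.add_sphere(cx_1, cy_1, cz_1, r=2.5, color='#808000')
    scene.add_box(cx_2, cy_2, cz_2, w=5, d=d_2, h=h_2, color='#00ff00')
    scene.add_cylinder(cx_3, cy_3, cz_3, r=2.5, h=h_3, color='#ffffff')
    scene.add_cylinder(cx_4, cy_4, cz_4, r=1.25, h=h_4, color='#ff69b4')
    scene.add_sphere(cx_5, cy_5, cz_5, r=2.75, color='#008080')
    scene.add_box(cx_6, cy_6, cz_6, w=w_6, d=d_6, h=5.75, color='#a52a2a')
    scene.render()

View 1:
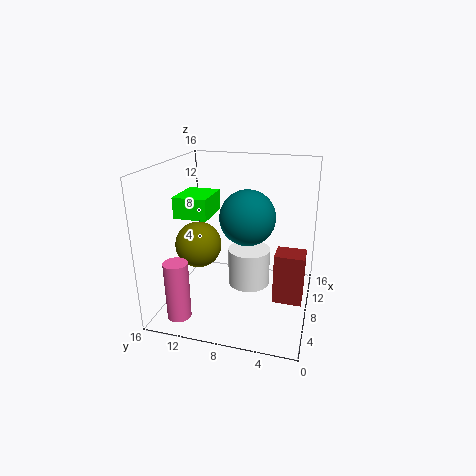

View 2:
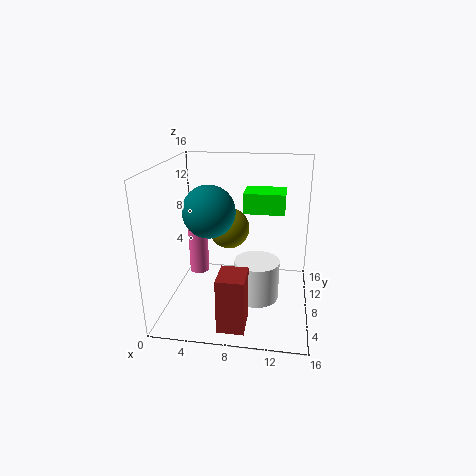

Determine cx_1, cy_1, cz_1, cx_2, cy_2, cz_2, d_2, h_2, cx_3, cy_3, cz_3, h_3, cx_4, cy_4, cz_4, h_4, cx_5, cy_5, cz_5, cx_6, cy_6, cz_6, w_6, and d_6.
cx_1 = 6.25
cy_1 = 12
cz_1 = 7.5
cx_2 = 8
cy_2 = 11.75
cz_2 = 9.5
d_2 = 4
h_2 = 2.5
cx_3 = 10.25
cy_3 = 7.25
cz_3 = 1.25
h_3 = 4.5
cx_4 = 2
cy_4 = 12.75
cz_4 = 1
h_4 = 6.25
cx_5 = 5.25
cy_5 = 6.25
cz_5 = 11.5
cx_6 = 7
cy_6 = 0.5
cz_6 = 1
w_6 = 2.75
d_6 = 3.25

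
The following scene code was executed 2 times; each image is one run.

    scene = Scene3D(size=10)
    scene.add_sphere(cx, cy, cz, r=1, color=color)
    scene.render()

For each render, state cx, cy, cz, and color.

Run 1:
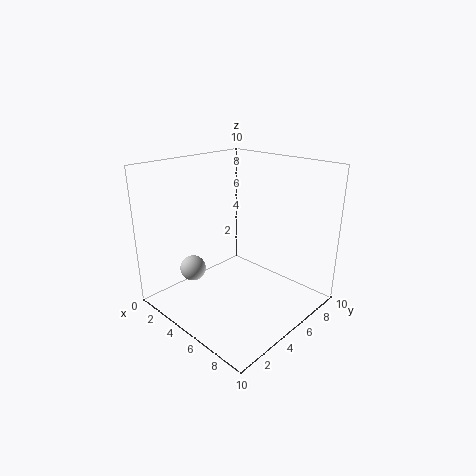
cx = 1, cy = 4, cz = 1.5, color = 'lightgray'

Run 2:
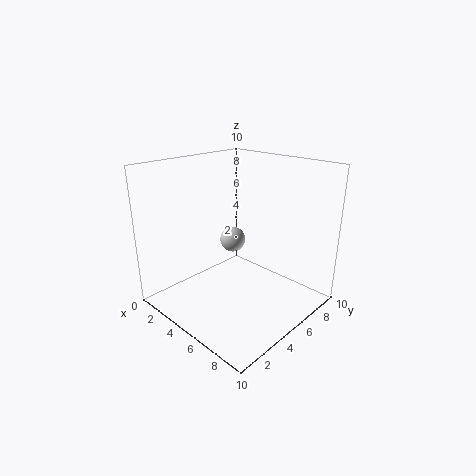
cx = 2.5, cy = 7, cz = 3.5, color = 'lightgray'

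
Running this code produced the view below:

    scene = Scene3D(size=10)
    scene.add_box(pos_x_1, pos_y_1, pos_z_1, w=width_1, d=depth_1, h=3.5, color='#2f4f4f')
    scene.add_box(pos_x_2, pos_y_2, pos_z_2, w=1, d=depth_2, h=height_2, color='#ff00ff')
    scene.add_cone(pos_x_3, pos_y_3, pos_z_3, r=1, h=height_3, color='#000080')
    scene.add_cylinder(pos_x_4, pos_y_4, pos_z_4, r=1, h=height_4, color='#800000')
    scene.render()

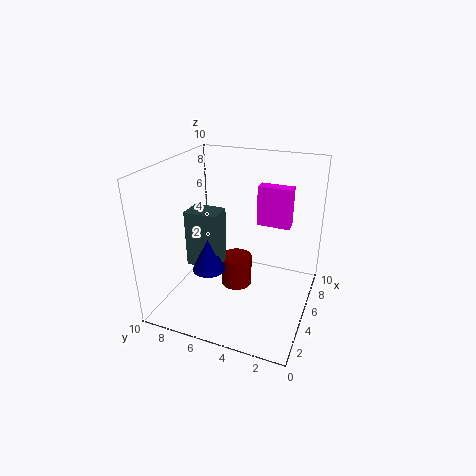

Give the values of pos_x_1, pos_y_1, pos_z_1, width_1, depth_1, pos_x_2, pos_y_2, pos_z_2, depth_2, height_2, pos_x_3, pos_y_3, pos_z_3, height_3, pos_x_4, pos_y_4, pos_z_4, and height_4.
pos_x_1 = 1.5
pos_y_1 = 5
pos_z_1 = 4.5
width_1 = 1.5
depth_1 = 2
pos_x_2 = 7.5
pos_y_2 = 2
pos_z_2 = 5
depth_2 = 2.5
height_2 = 3
pos_x_3 = 1.5
pos_y_3 = 5.5
pos_z_3 = 4.5
height_3 = 2
pos_x_4 = 3.5
pos_y_4 = 4.5
pos_z_4 = 2.5
height_4 = 2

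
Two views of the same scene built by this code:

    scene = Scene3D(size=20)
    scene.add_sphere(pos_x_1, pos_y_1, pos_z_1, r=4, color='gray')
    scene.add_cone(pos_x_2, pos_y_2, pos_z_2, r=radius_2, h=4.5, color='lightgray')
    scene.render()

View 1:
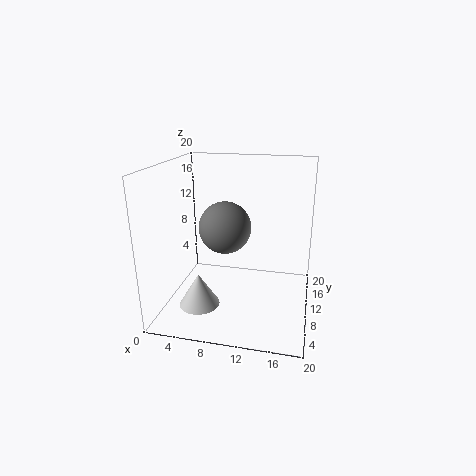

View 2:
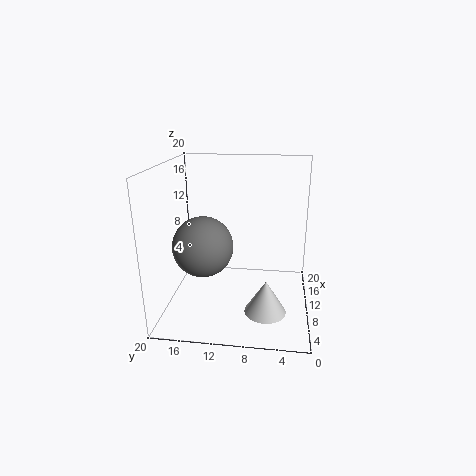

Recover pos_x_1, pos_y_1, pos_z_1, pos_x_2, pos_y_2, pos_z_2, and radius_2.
pos_x_1 = 7, pos_y_1 = 14.25, pos_z_1 = 9.75, pos_x_2 = 5.5, pos_y_2 = 5.75, pos_z_2 = 1.5, radius_2 = 2.75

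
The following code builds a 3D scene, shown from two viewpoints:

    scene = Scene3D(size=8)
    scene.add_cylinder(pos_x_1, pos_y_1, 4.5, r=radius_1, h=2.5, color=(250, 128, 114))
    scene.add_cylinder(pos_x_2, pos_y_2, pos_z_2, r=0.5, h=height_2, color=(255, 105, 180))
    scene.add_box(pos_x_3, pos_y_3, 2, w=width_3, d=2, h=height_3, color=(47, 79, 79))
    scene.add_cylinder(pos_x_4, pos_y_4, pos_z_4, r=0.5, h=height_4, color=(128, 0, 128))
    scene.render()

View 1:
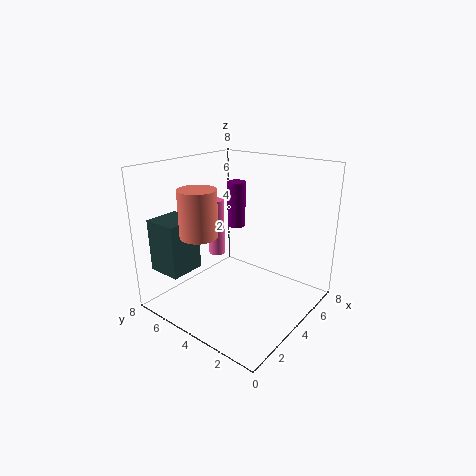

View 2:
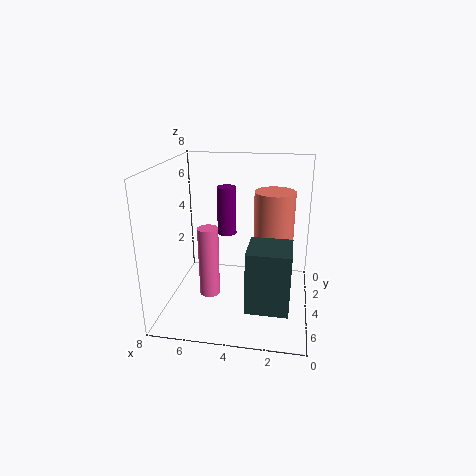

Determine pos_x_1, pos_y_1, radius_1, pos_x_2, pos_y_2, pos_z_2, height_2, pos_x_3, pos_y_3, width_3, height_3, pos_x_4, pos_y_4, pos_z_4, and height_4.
pos_x_1 = 2, pos_y_1 = 5, radius_1 = 1, pos_x_2 = 5, pos_y_2 = 6.5, pos_z_2 = 2, height_2 = 3.5, pos_x_3 = 1, pos_y_3 = 6, width_3 = 2, height_3 = 3, pos_x_4 = 4.5, pos_y_4 = 4.5, pos_z_4 = 4.5, height_4 = 2.5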